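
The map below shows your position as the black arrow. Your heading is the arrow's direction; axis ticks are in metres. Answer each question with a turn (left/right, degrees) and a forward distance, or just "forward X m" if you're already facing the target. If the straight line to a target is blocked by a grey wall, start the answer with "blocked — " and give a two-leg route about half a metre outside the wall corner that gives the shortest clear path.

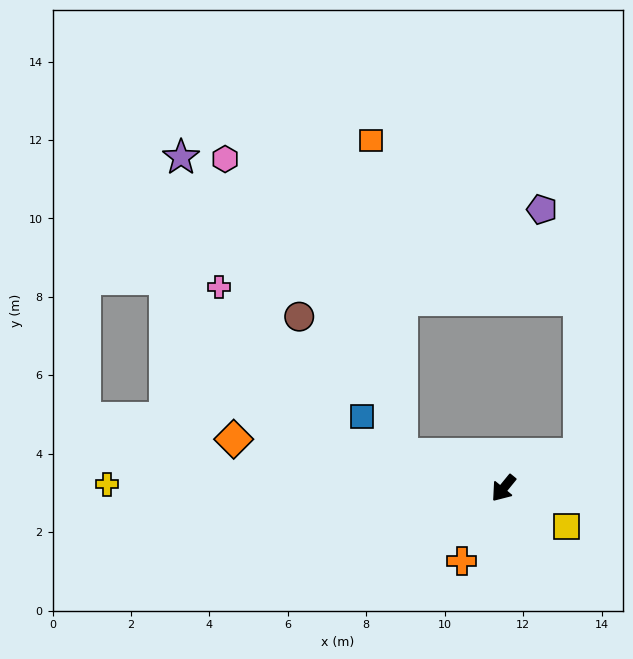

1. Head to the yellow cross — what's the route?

turn right 51°, forward 10.1 m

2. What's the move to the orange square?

blocked — turn right 69°, forward 2.8 m, then turn right 66°, forward 8.0 m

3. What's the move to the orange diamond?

turn right 61°, forward 7.0 m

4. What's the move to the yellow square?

turn left 98°, forward 1.9 m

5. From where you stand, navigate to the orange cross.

turn left 9°, forward 2.1 m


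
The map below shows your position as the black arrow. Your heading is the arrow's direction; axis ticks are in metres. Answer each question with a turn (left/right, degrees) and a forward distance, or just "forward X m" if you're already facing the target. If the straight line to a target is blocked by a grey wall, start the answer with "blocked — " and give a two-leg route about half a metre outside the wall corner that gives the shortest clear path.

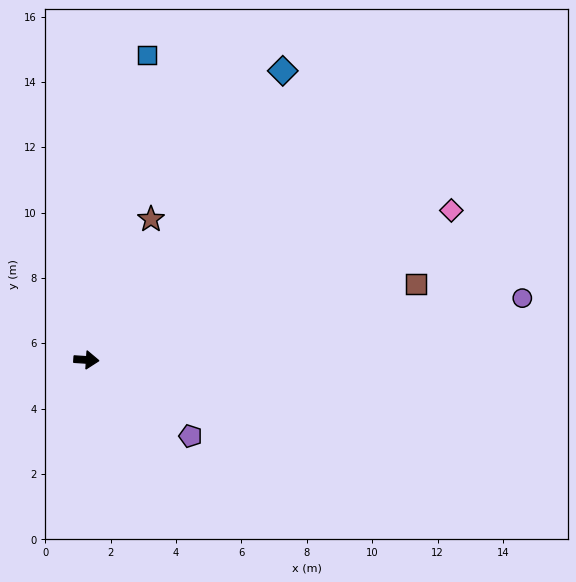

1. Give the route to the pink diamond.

turn left 26°, forward 12.1 m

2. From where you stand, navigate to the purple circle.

turn left 12°, forward 13.5 m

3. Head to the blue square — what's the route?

turn left 82°, forward 9.5 m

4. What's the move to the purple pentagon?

turn right 33°, forward 3.9 m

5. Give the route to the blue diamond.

turn left 59°, forward 10.7 m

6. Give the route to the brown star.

turn left 69°, forward 4.7 m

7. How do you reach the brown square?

turn left 17°, forward 10.3 m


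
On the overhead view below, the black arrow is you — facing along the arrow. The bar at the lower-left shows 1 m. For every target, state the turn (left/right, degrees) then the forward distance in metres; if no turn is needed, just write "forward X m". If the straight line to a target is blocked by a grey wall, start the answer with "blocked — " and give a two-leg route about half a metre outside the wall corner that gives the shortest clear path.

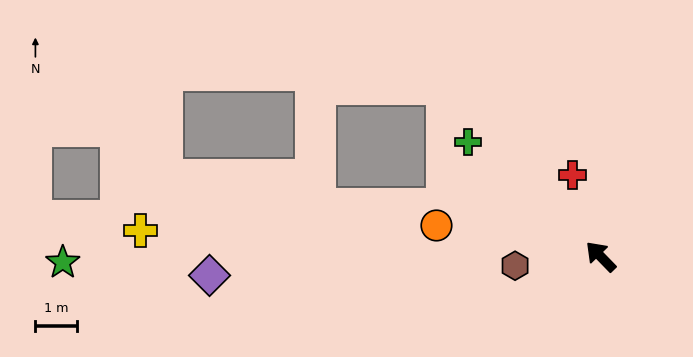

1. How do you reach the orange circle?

turn left 35°, forward 4.0 m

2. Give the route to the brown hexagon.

turn left 52°, forward 2.0 m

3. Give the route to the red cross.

turn right 25°, forward 2.0 m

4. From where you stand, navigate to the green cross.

turn left 5°, forward 4.2 m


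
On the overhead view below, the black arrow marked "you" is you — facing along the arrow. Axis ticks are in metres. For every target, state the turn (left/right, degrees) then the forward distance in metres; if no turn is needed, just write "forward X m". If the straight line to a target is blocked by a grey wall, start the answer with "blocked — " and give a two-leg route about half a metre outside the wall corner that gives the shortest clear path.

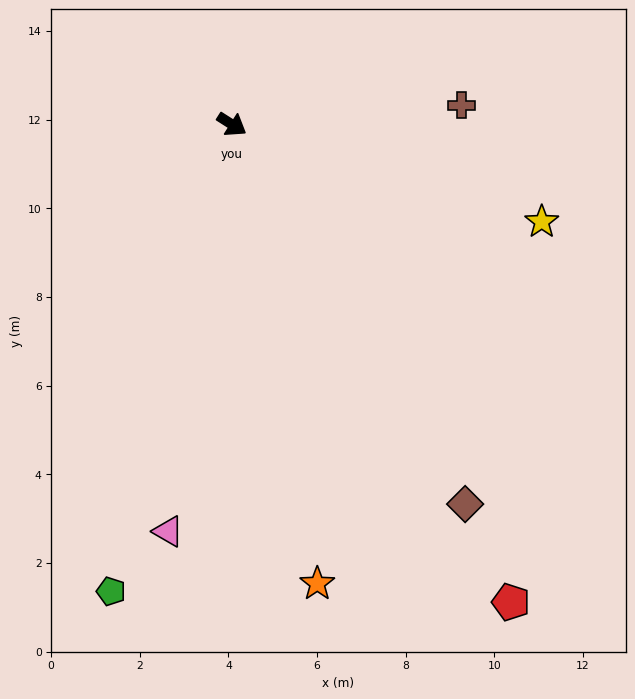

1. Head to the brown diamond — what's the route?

turn right 26°, forward 10.1 m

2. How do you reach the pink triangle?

turn right 66°, forward 9.3 m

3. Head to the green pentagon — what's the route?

turn right 72°, forward 10.9 m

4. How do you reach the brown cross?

turn left 37°, forward 5.2 m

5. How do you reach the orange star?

turn right 47°, forward 10.5 m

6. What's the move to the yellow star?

turn left 15°, forward 7.3 m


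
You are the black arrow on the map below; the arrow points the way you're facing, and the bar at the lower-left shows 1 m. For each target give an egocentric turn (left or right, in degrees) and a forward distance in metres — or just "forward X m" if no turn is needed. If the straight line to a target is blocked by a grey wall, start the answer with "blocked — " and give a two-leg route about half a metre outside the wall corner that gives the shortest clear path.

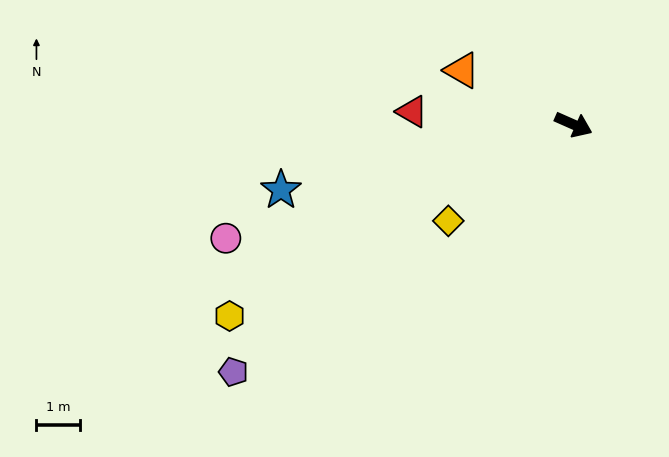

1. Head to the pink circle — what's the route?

turn right 138°, forward 8.4 m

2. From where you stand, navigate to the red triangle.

turn right 161°, forward 3.7 m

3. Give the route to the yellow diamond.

turn right 119°, forward 3.6 m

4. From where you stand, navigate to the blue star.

turn right 144°, forward 6.9 m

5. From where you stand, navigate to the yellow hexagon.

turn right 127°, forward 9.0 m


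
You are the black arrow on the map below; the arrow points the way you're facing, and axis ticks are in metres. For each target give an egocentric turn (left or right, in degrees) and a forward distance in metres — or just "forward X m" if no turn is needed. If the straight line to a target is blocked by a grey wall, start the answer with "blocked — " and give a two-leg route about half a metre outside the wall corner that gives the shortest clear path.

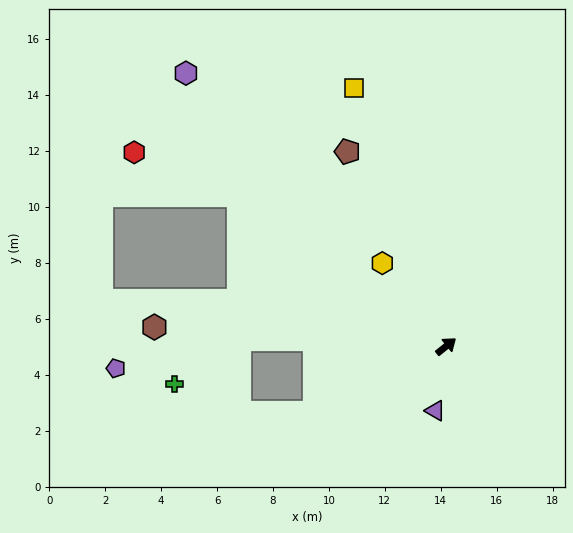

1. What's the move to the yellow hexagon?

turn left 89°, forward 3.7 m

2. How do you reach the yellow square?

turn left 71°, forward 9.8 m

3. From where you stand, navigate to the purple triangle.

turn right 138°, forward 2.3 m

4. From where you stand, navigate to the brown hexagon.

turn left 137°, forward 10.5 m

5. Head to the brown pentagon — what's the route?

turn left 78°, forward 7.8 m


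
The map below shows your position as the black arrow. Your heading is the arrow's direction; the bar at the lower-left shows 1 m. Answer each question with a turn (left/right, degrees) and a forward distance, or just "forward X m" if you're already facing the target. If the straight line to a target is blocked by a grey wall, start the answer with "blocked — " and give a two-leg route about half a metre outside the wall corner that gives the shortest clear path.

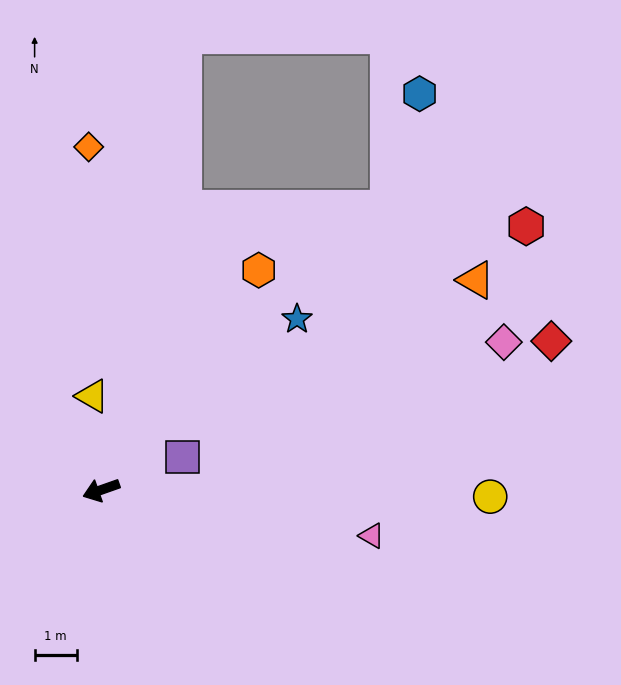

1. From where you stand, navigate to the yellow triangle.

turn right 104°, forward 2.2 m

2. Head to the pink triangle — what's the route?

turn left 151°, forward 6.5 m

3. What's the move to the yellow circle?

turn left 160°, forward 9.2 m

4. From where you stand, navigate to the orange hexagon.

turn right 145°, forward 6.4 m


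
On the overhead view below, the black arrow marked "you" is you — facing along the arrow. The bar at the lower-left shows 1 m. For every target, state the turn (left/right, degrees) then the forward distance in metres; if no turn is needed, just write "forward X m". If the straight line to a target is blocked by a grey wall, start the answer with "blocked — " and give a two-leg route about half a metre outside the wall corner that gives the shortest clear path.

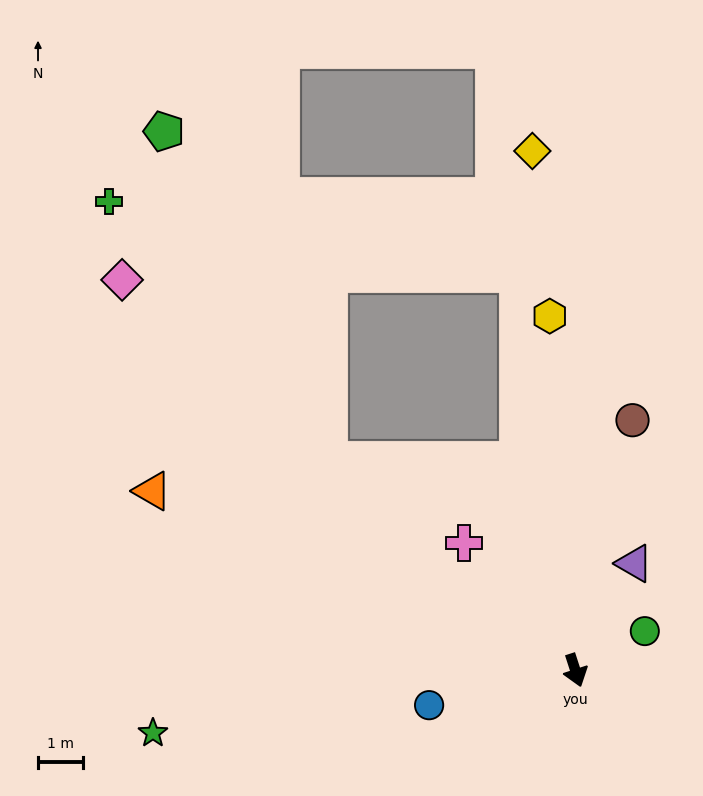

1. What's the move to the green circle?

turn left 101°, forward 1.8 m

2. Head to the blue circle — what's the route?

turn right 95°, forward 3.4 m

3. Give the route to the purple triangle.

turn left 133°, forward 2.7 m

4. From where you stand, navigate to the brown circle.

turn left 149°, forward 5.7 m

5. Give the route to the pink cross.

turn right 157°, forward 3.8 m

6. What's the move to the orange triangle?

turn right 131°, forward 10.3 m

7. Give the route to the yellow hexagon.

turn left 166°, forward 7.9 m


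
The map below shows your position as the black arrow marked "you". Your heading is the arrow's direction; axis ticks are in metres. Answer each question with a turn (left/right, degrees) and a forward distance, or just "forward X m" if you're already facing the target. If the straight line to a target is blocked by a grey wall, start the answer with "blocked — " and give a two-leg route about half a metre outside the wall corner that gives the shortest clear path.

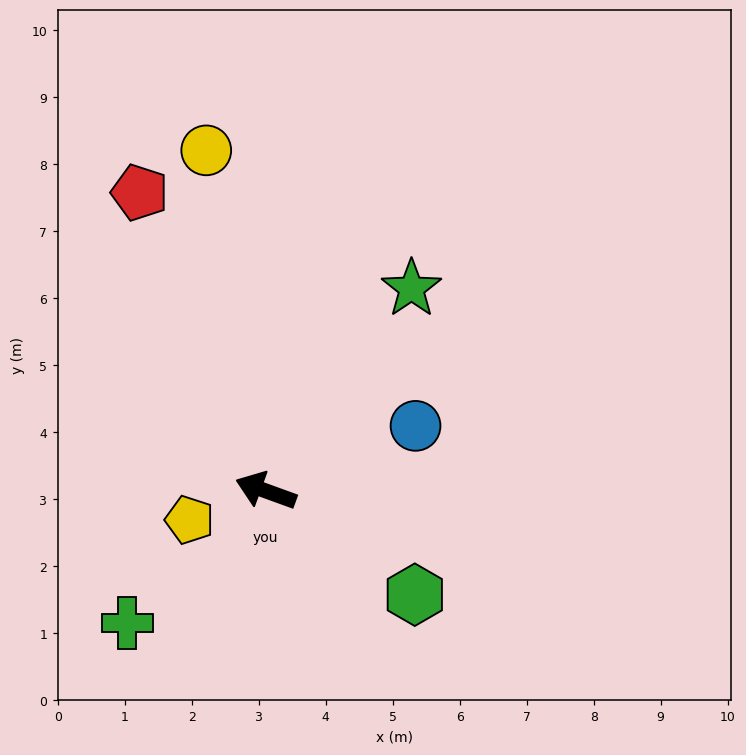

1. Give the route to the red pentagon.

turn right 47°, forward 4.8 m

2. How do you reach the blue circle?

turn right 137°, forward 2.4 m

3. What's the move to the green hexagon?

turn left 165°, forward 2.7 m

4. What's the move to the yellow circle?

turn right 60°, forward 5.2 m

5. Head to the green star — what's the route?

turn right 106°, forward 3.7 m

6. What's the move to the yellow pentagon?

turn left 41°, forward 1.2 m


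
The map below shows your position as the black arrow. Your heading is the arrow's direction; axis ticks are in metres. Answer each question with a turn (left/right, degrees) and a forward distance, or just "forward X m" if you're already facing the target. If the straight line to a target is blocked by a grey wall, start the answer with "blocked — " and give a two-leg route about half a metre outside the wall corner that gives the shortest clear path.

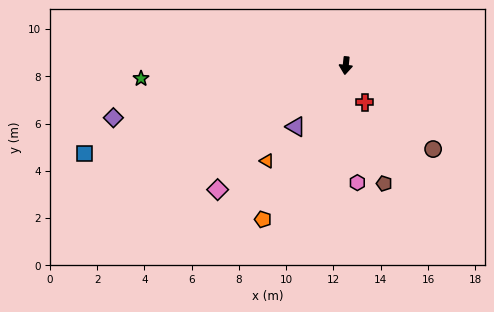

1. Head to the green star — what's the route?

turn right 81°, forward 8.7 m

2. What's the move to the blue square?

turn right 66°, forward 11.7 m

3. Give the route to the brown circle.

turn left 52°, forward 5.1 m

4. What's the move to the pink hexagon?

turn left 12°, forward 5.0 m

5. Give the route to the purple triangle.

turn right 33°, forward 3.3 m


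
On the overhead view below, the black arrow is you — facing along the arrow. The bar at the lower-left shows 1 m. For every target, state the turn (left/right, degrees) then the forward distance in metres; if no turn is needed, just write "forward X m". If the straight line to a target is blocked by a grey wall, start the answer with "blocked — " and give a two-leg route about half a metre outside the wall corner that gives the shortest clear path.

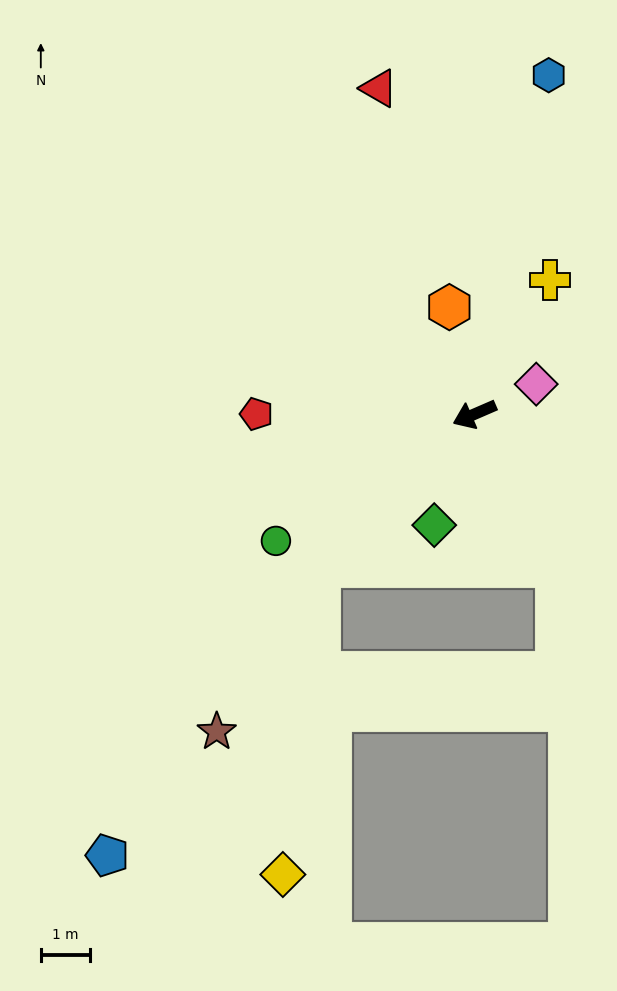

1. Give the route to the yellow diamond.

blocked — turn left 21°, forward 4.4 m, then turn left 39°, forward 6.3 m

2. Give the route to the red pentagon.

turn right 23°, forward 4.4 m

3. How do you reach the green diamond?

turn left 47°, forward 2.4 m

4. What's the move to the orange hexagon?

turn right 100°, forward 2.2 m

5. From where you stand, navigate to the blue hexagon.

turn right 126°, forward 7.0 m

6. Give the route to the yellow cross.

turn right 143°, forward 3.1 m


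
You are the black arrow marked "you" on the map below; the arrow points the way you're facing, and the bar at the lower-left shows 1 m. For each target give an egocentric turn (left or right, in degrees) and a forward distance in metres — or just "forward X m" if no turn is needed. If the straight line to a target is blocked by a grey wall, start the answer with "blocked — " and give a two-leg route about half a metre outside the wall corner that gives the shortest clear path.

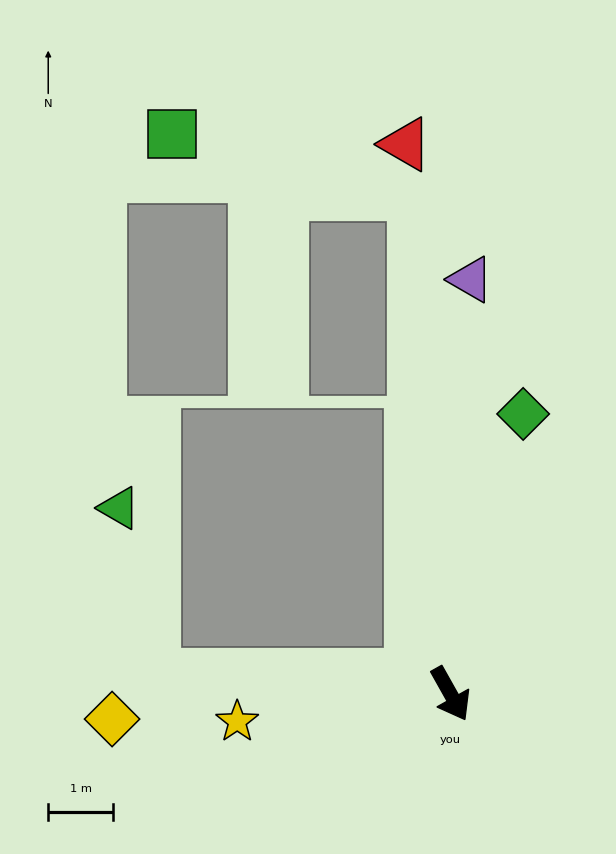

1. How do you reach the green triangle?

blocked — turn right 123°, forward 4.6 m, then turn right 75°, forward 2.6 m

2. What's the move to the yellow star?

turn right 112°, forward 3.3 m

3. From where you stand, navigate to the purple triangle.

turn left 148°, forward 6.4 m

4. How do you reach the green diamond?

turn left 136°, forward 4.4 m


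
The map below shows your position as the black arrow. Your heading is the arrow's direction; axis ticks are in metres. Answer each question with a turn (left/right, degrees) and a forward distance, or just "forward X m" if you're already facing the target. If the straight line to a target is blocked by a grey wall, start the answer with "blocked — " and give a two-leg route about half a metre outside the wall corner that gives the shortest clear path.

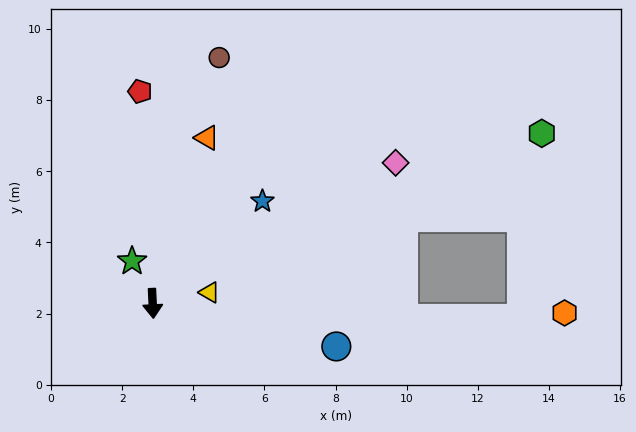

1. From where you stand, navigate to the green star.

turn right 157°, forward 1.3 m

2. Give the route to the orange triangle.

turn left 159°, forward 4.9 m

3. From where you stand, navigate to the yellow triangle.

turn left 98°, forward 1.6 m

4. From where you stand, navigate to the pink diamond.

turn left 117°, forward 7.9 m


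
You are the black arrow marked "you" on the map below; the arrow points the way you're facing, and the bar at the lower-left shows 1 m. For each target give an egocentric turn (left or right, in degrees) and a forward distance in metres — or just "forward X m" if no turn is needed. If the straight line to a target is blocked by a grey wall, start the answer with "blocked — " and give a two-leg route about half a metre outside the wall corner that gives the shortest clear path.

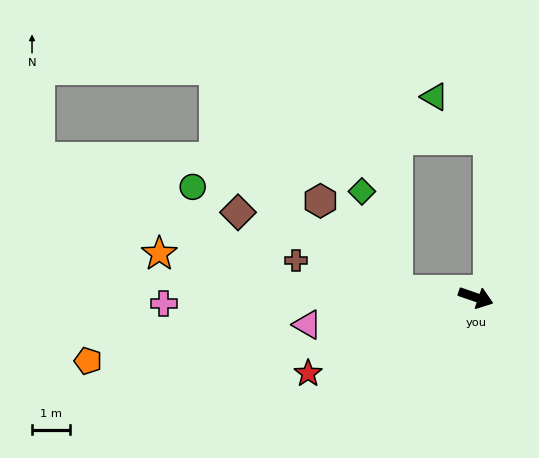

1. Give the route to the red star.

turn right 137°, forward 4.8 m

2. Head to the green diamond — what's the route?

blocked — turn right 165°, forward 2.1 m, then turn right 67°, forward 2.8 m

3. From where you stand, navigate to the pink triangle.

turn right 152°, forward 4.5 m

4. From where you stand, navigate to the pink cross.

turn right 160°, forward 8.2 m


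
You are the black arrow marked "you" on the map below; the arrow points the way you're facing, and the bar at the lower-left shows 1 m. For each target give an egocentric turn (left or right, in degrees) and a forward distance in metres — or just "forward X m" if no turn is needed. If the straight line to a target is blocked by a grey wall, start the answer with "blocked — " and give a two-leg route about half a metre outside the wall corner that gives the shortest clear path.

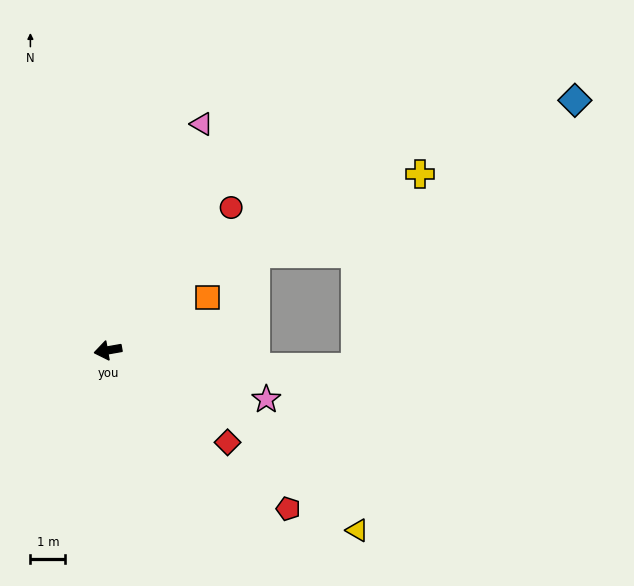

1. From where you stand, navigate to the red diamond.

turn left 132°, forward 4.3 m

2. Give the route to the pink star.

turn left 153°, forward 4.7 m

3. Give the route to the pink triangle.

turn right 122°, forward 7.0 m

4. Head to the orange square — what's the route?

turn right 162°, forward 3.2 m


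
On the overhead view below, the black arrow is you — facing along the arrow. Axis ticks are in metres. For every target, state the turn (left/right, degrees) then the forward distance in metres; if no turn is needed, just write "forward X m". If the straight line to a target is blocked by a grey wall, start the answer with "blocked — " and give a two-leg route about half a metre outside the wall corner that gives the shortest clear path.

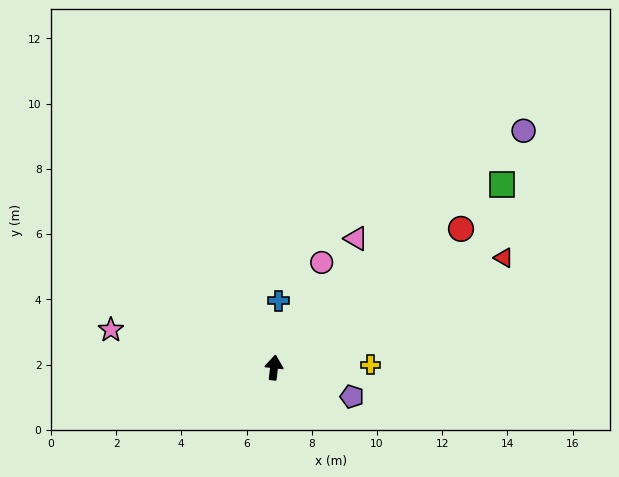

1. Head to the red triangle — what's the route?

turn right 58°, forward 7.8 m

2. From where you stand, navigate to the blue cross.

turn left 3°, forward 2.1 m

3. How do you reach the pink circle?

turn right 18°, forward 3.5 m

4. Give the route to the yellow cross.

turn right 82°, forward 3.0 m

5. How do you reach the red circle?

turn right 47°, forward 7.1 m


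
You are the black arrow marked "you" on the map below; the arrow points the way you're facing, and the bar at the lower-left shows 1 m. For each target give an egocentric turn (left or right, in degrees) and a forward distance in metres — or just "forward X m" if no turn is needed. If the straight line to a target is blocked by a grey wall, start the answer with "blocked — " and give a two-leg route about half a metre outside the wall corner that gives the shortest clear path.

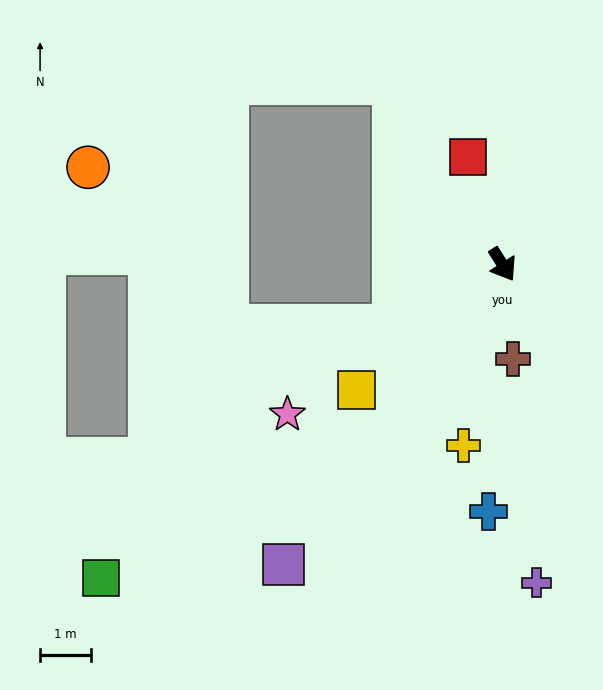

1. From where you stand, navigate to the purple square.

turn right 68°, forward 7.2 m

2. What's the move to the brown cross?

turn right 26°, forward 1.9 m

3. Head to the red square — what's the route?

turn left 166°, forward 2.2 m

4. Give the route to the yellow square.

turn right 82°, forward 3.7 m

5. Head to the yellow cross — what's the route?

turn right 45°, forward 3.6 m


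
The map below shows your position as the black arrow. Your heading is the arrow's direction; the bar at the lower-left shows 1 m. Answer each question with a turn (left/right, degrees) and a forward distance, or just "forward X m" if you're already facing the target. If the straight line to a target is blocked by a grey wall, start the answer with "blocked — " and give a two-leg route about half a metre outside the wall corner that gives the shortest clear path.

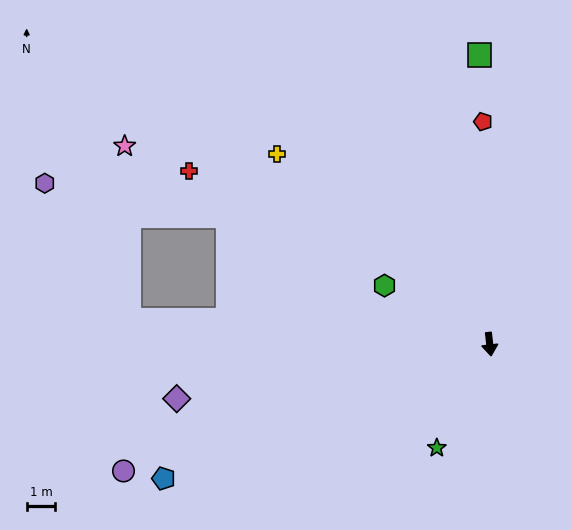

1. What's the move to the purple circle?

turn right 77°, forward 13.5 m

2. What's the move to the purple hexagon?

blocked — turn right 100°, forward 12.5 m, then turn right 55°, forward 5.6 m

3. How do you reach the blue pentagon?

turn right 74°, forward 12.2 m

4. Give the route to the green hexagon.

turn right 126°, forward 4.2 m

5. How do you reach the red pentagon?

turn left 175°, forward 7.7 m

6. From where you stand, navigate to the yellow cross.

turn right 138°, forward 9.9 m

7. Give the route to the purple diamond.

turn right 87°, forward 11.0 m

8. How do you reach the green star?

turn right 34°, forward 4.0 m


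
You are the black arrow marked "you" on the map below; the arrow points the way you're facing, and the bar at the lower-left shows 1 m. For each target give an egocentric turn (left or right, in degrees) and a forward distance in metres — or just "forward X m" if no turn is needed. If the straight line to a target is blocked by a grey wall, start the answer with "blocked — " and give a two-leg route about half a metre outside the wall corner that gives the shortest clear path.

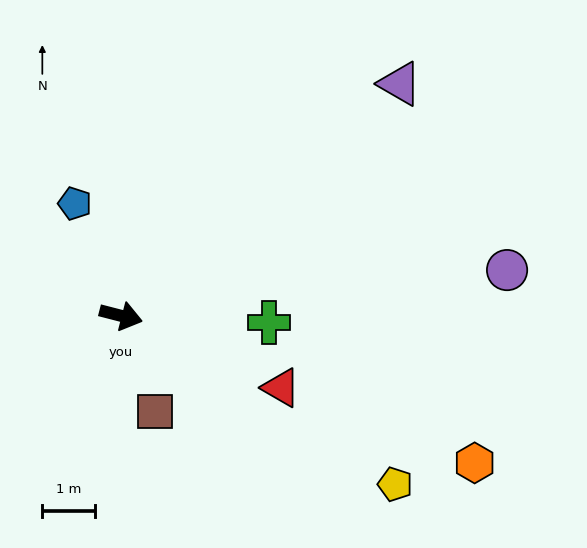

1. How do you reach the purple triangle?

turn left 54°, forward 6.8 m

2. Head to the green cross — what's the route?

turn left 12°, forward 2.8 m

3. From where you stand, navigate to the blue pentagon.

turn left 127°, forward 2.3 m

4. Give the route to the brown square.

turn right 56°, forward 1.9 m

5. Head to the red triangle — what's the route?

turn right 10°, forward 3.3 m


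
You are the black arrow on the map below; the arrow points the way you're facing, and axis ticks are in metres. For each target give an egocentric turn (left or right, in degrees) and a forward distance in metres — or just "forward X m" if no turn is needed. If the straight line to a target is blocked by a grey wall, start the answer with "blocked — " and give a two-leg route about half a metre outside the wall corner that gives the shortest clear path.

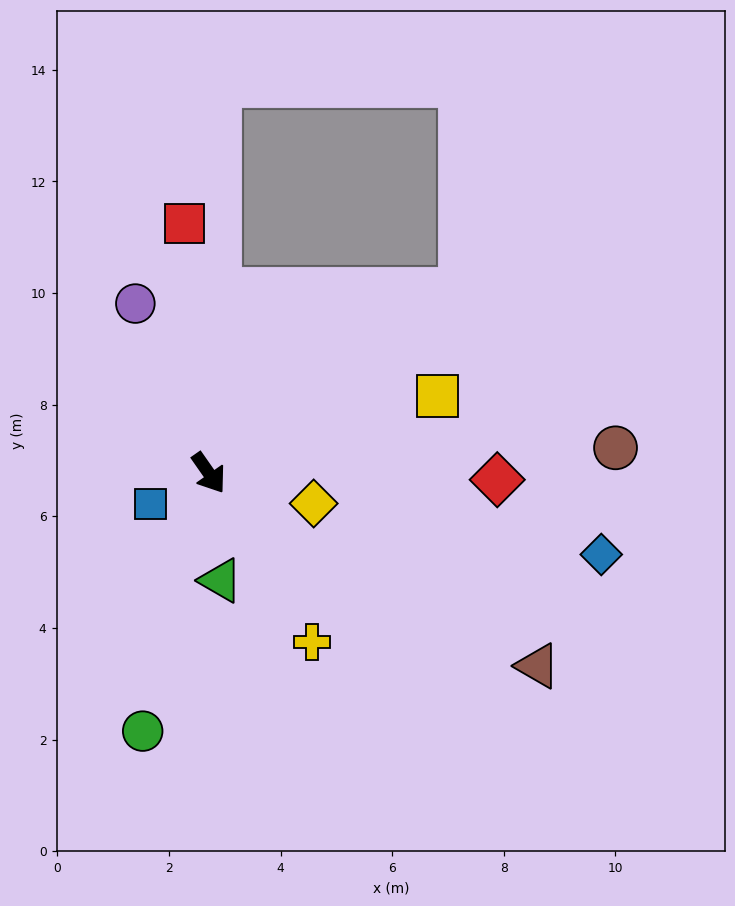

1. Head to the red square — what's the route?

turn left 151°, forward 4.5 m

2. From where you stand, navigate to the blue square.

turn right 97°, forward 1.2 m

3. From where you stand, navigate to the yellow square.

turn left 74°, forward 4.3 m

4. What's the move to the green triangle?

turn right 29°, forward 1.9 m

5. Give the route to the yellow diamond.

turn left 39°, forward 2.0 m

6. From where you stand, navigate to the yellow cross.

turn right 3°, forward 3.5 m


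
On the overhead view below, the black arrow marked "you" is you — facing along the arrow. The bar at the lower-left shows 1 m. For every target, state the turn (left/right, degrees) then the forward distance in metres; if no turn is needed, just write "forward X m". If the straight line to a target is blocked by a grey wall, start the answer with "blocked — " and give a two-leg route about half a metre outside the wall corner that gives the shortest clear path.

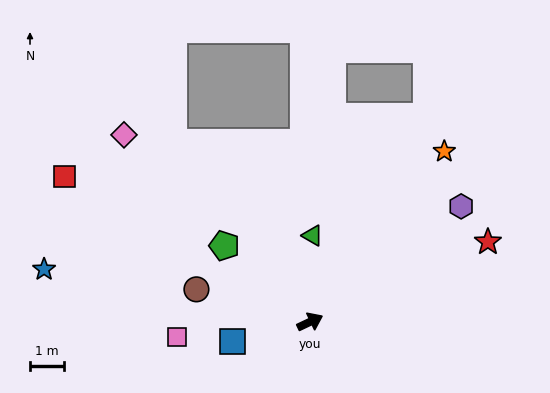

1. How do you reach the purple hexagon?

turn left 12°, forward 5.6 m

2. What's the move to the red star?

forward 5.8 m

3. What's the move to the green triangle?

turn left 63°, forward 2.6 m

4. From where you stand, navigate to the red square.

turn left 124°, forward 8.5 m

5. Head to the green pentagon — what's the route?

turn left 113°, forward 3.4 m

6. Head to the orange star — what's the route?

turn left 26°, forward 6.4 m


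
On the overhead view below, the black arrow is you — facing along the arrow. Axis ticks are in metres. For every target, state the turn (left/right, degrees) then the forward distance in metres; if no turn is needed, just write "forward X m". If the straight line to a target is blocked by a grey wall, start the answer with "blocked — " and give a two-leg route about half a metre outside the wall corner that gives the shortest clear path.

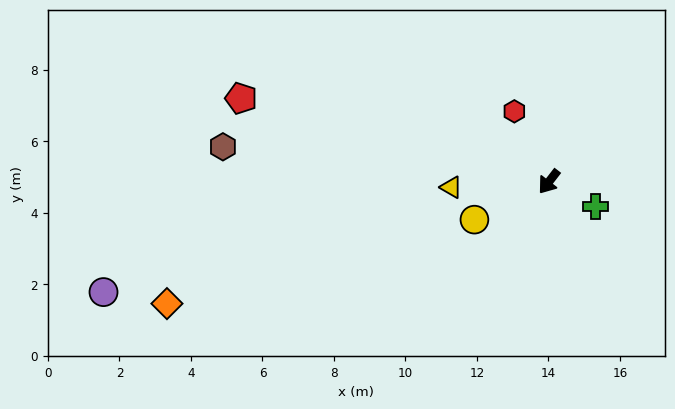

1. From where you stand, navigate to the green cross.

turn left 100°, forward 1.5 m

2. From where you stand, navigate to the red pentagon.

turn right 67°, forward 8.9 m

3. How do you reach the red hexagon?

turn right 116°, forward 2.2 m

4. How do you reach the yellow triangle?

turn right 49°, forward 2.7 m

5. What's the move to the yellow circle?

turn right 25°, forward 2.3 m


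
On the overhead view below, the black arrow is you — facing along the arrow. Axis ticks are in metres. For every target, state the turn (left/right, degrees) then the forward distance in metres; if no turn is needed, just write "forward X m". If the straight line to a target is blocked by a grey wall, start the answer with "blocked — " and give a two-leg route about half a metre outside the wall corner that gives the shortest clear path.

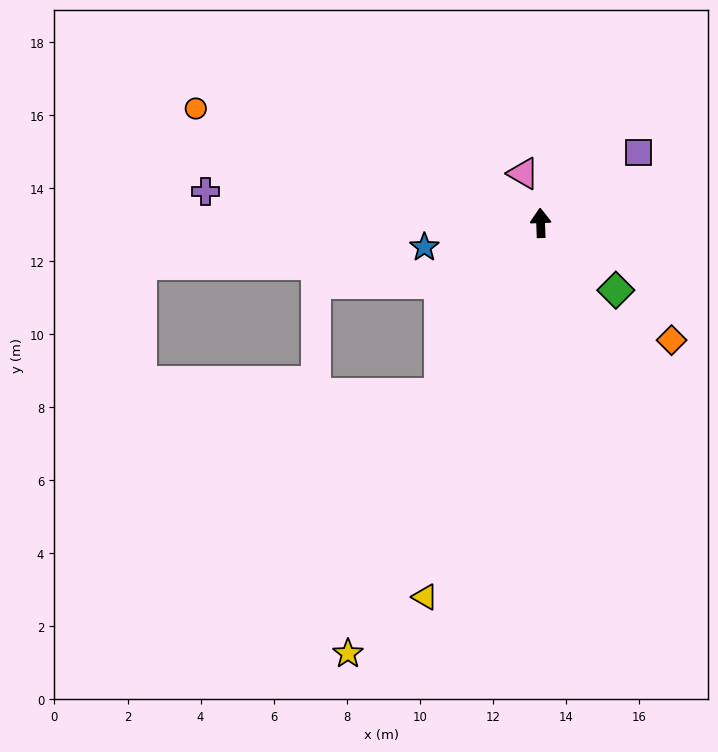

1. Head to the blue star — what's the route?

turn left 100°, forward 3.2 m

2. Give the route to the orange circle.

turn left 70°, forward 9.9 m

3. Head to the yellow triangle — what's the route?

turn left 161°, forward 10.7 m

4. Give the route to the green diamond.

turn right 134°, forward 2.8 m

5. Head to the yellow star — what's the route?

turn left 154°, forward 12.9 m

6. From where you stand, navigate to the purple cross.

turn left 83°, forward 9.2 m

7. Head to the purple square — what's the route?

turn right 56°, forward 3.3 m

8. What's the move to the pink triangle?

turn left 17°, forward 1.4 m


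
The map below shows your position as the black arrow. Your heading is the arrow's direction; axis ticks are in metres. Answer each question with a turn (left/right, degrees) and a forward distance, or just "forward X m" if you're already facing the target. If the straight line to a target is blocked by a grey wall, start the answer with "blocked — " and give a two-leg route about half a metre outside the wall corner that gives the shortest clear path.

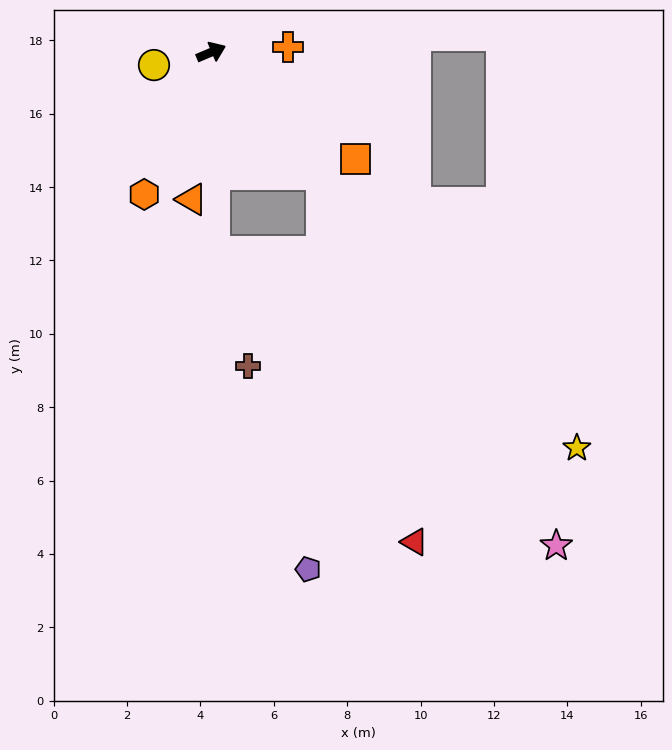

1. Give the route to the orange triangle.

turn right 120°, forward 4.0 m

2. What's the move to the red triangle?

blocked — turn right 71°, forward 4.5 m, then turn right 28°, forward 10.3 m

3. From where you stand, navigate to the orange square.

turn right 59°, forward 4.9 m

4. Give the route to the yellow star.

turn right 70°, forward 14.7 m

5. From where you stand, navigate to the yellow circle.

turn left 170°, forward 1.6 m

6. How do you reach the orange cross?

turn right 19°, forward 2.1 m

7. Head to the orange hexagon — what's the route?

turn right 138°, forward 4.3 m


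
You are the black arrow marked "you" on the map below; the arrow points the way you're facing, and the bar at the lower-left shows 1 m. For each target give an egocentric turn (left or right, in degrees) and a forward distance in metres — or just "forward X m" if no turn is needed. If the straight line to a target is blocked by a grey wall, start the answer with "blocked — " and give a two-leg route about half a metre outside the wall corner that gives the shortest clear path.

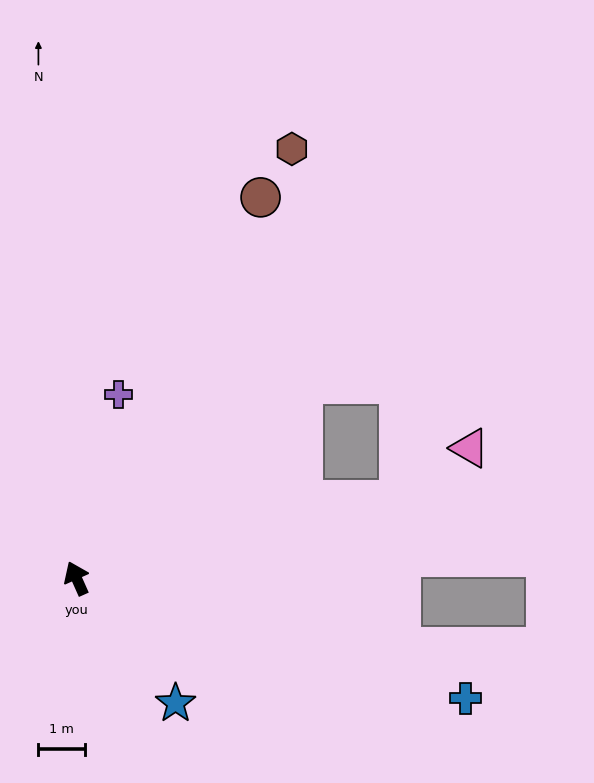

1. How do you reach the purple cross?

turn right 37°, forward 4.0 m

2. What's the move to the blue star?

turn right 166°, forward 3.4 m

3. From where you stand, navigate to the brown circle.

turn right 50°, forward 9.0 m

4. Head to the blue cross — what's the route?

turn right 131°, forward 8.7 m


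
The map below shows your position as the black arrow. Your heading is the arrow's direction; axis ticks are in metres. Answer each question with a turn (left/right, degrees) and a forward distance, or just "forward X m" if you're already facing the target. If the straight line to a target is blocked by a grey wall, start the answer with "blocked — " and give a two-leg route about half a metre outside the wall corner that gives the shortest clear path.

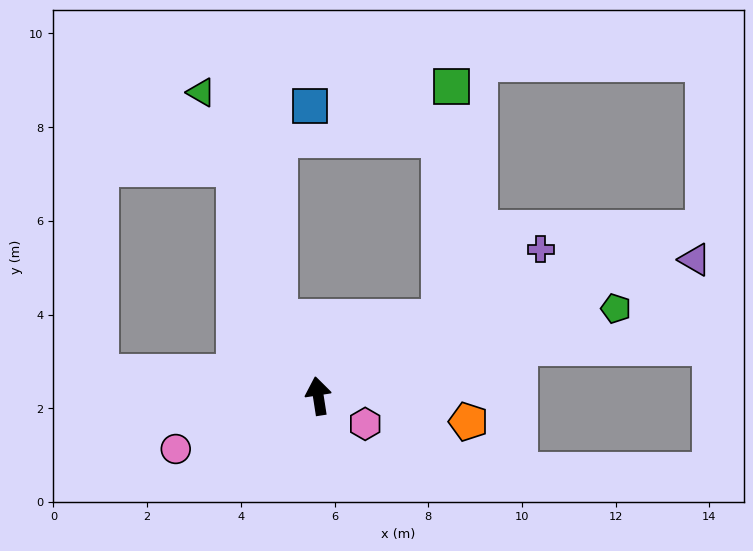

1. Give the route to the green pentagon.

turn right 82°, forward 6.6 m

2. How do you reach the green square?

blocked — turn right 67°, forward 3.1 m, then turn left 56°, forward 5.0 m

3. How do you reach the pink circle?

turn left 102°, forward 3.2 m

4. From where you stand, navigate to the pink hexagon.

turn right 130°, forward 1.2 m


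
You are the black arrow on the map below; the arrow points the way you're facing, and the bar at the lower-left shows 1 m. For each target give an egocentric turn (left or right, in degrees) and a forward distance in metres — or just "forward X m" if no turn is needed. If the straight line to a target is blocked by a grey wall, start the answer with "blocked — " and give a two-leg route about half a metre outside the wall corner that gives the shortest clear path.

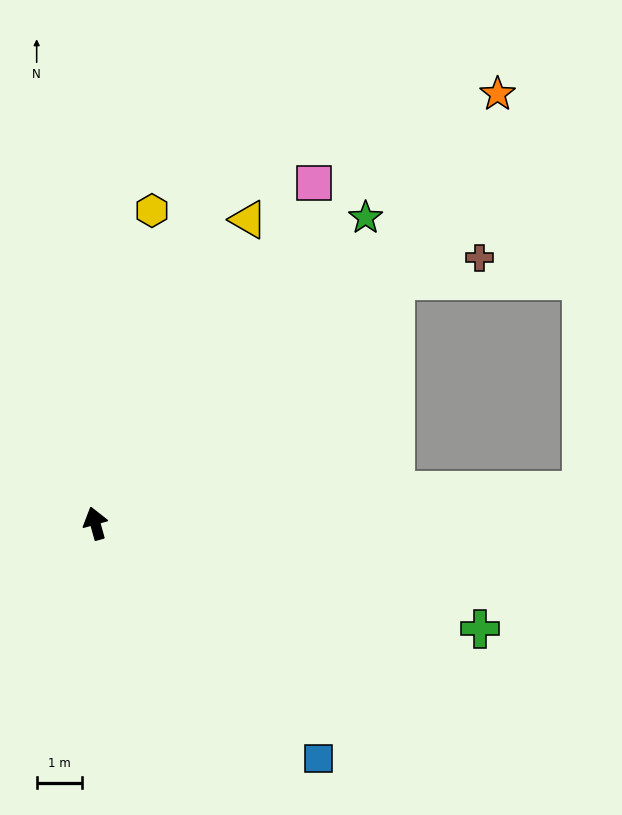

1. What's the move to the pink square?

turn right 48°, forward 8.9 m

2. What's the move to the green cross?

turn right 121°, forward 8.8 m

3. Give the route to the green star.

turn right 57°, forward 9.0 m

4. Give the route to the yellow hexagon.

turn right 26°, forward 7.0 m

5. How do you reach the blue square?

turn right 152°, forward 7.1 m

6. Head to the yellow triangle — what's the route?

turn right 42°, forward 7.5 m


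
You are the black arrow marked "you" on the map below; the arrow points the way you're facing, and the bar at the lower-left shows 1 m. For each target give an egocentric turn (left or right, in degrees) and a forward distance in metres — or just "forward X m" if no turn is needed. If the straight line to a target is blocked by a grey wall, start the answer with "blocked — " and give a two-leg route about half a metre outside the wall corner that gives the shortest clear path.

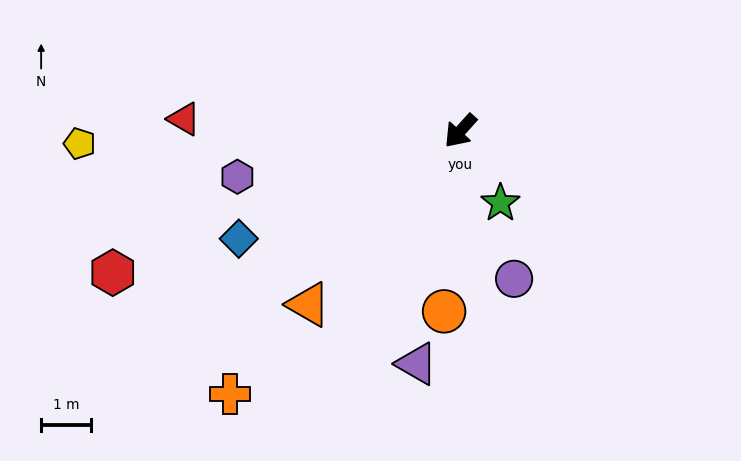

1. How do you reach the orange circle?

turn left 37°, forward 3.6 m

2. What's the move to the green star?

turn left 71°, forward 1.6 m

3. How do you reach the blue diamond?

turn right 22°, forward 4.9 m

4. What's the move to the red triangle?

turn right 50°, forward 5.5 m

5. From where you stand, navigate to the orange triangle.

forward 4.6 m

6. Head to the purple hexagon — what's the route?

turn right 36°, forward 4.5 m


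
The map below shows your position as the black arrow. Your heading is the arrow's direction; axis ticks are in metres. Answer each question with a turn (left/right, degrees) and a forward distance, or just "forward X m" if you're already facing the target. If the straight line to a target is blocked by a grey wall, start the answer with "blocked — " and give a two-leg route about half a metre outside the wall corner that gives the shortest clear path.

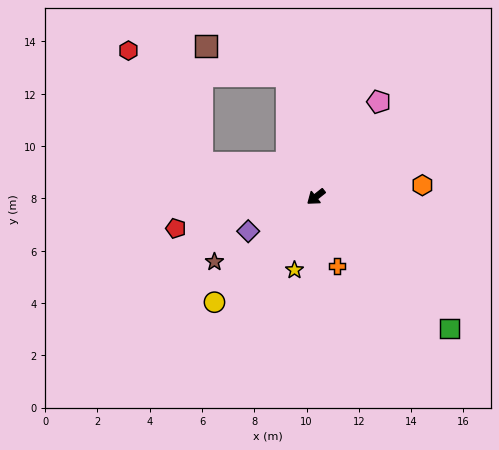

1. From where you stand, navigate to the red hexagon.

blocked — turn right 55°, forward 4.5 m, then turn right 40°, forward 5.1 m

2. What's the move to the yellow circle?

turn left 8°, forward 5.6 m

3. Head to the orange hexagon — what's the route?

turn left 148°, forward 4.1 m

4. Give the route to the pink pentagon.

turn right 162°, forward 4.4 m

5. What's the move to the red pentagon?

turn right 26°, forward 5.5 m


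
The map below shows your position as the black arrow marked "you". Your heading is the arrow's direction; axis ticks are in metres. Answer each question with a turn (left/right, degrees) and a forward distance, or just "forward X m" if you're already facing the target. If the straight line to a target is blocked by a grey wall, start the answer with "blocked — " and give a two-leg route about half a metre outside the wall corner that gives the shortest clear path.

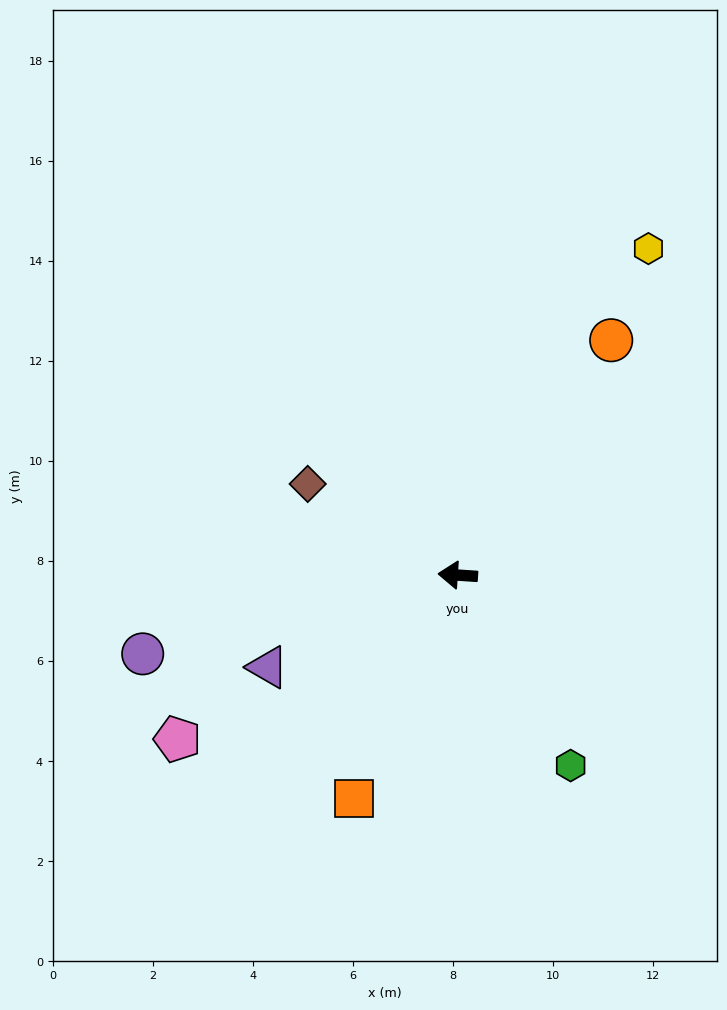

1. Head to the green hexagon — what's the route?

turn left 124°, forward 4.4 m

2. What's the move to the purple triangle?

turn left 30°, forward 4.2 m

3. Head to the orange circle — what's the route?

turn right 119°, forward 5.6 m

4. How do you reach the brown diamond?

turn right 27°, forward 3.5 m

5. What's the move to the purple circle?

turn left 18°, forward 6.5 m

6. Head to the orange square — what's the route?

turn left 69°, forward 4.9 m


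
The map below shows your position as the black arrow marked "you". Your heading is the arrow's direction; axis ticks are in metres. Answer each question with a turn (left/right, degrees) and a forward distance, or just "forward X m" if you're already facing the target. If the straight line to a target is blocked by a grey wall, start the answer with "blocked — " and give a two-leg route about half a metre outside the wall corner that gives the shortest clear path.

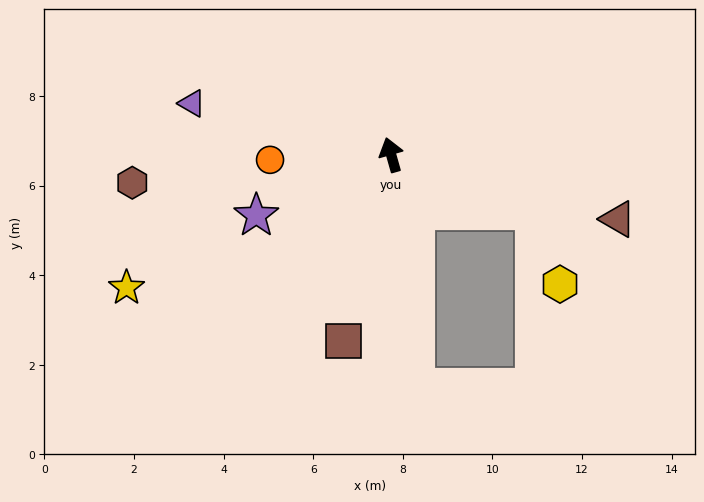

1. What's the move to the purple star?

turn left 98°, forward 3.3 m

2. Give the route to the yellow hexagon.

blocked — turn right 127°, forward 3.4 m, then turn right 49°, forward 1.7 m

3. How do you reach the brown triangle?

turn right 122°, forward 5.3 m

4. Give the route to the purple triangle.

turn left 60°, forward 4.6 m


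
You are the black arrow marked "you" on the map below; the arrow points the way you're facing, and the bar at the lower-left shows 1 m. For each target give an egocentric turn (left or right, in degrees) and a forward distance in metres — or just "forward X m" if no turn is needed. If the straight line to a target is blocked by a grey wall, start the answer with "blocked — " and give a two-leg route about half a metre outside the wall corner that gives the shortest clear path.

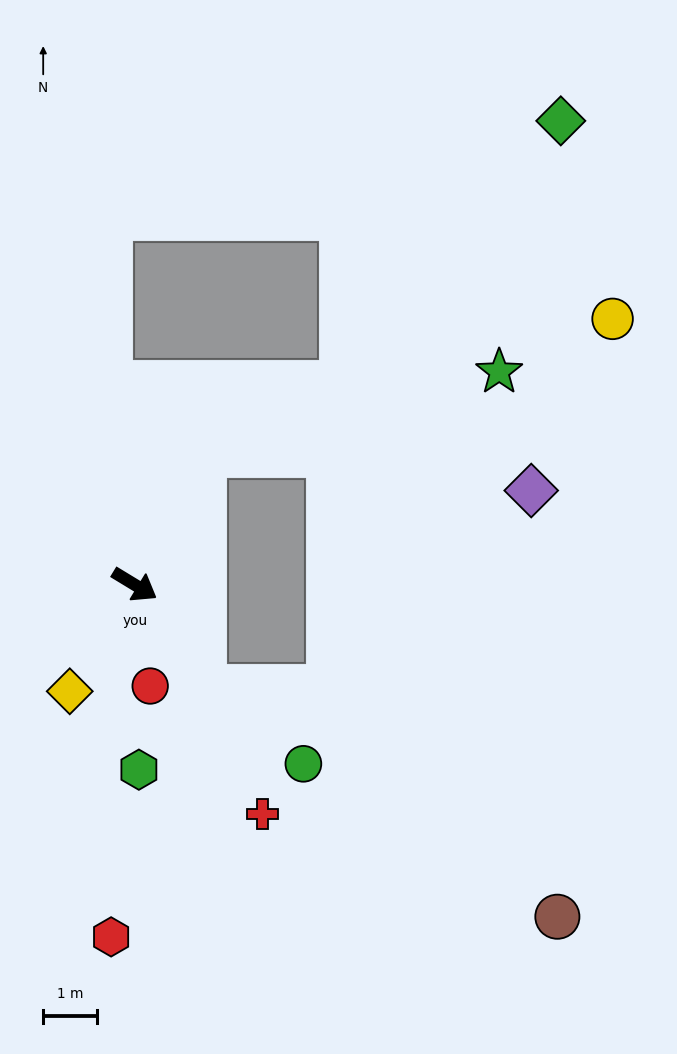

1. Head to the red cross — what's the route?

turn right 30°, forward 4.9 m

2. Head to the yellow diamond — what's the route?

turn right 90°, forward 2.3 m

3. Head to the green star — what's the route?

blocked — turn left 93°, forward 2.7 m, then turn right 46°, forward 5.7 m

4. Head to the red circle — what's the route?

turn right 50°, forward 1.9 m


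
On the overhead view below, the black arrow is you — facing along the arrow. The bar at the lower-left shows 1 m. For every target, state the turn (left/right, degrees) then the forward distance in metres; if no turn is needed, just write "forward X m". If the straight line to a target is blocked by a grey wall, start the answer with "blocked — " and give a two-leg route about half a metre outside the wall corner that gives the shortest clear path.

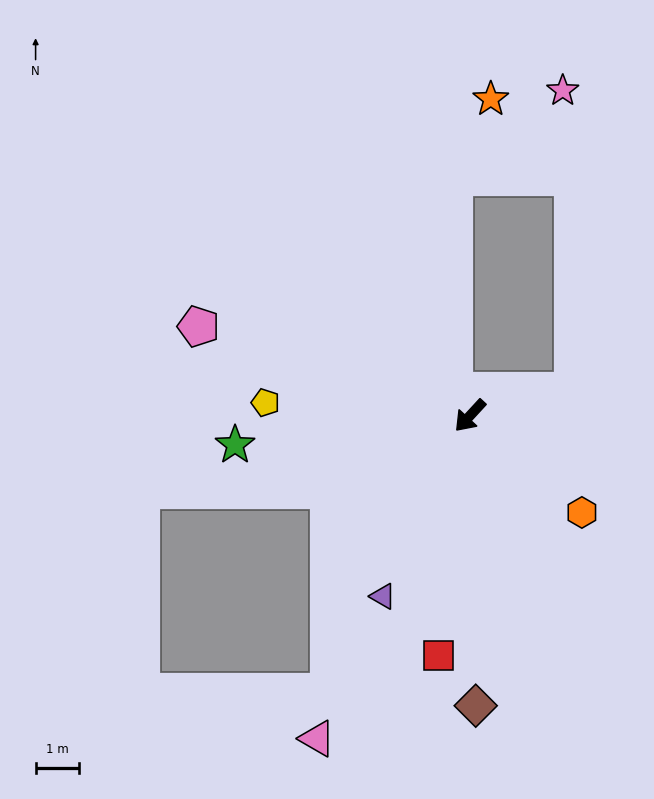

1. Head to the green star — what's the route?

turn right 40°, forward 5.4 m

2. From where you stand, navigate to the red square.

turn left 35°, forward 5.5 m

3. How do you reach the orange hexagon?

turn left 92°, forward 3.4 m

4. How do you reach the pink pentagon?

turn right 66°, forward 6.5 m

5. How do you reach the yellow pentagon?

turn right 51°, forward 4.7 m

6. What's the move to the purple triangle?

turn left 17°, forward 4.6 m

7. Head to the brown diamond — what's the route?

turn left 44°, forward 6.6 m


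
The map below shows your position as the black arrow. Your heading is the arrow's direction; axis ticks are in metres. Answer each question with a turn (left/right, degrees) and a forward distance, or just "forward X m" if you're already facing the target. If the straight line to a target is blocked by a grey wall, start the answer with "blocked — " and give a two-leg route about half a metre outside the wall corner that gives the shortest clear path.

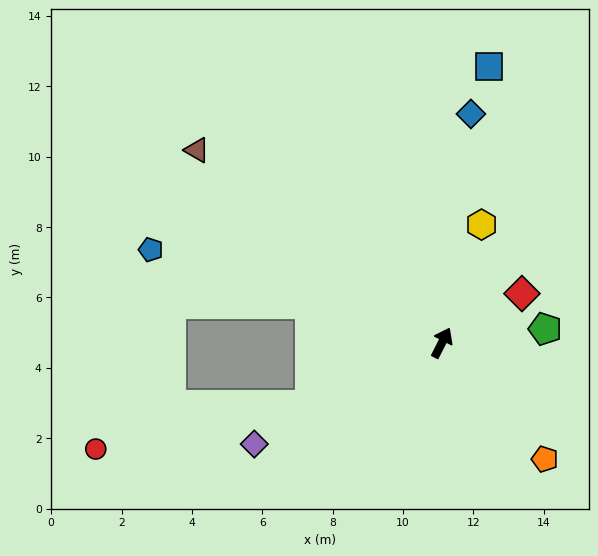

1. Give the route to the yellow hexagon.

turn left 8°, forward 3.5 m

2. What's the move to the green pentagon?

turn right 55°, forward 3.0 m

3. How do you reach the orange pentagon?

turn right 112°, forward 4.4 m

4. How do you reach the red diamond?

turn right 31°, forward 2.7 m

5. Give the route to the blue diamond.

turn left 20°, forward 6.6 m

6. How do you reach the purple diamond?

turn left 145°, forward 6.1 m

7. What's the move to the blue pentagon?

turn left 99°, forward 8.7 m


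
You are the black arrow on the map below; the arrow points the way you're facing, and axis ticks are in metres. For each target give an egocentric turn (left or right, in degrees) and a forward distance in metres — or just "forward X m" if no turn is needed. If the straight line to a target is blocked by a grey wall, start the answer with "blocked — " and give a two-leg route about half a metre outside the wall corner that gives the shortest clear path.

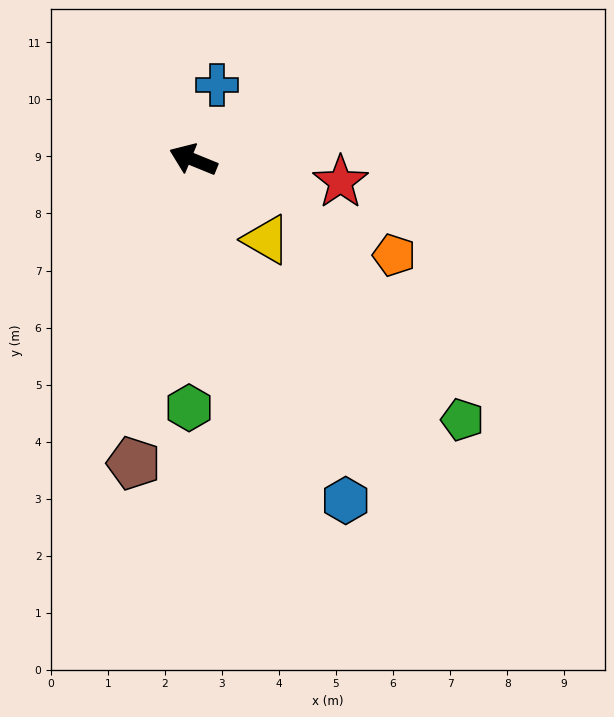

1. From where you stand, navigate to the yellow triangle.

turn left 155°, forward 1.9 m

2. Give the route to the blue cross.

turn right 85°, forward 1.4 m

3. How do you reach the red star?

turn right 166°, forward 2.6 m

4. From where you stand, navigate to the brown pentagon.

turn left 101°, forward 5.4 m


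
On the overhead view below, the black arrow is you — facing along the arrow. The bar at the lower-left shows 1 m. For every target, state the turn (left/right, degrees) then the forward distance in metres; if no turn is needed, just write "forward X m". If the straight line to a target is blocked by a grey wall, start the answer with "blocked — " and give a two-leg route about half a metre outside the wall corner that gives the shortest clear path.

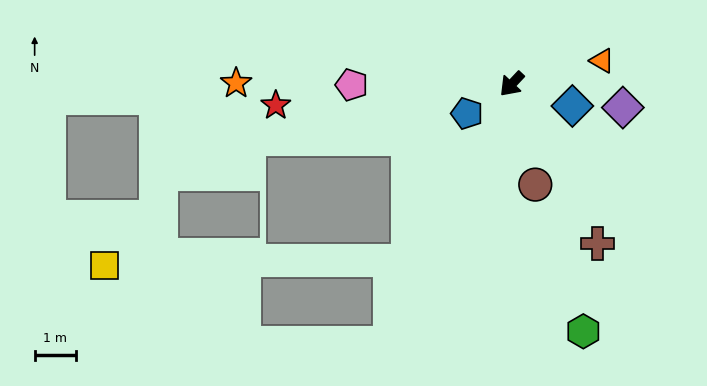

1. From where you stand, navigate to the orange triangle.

turn left 148°, forward 2.3 m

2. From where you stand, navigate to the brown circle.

turn left 56°, forward 2.5 m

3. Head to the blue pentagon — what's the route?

turn right 13°, forward 1.3 m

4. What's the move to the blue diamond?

turn left 113°, forward 1.6 m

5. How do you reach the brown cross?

turn left 72°, forward 4.4 m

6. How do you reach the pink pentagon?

turn right 46°, forward 3.9 m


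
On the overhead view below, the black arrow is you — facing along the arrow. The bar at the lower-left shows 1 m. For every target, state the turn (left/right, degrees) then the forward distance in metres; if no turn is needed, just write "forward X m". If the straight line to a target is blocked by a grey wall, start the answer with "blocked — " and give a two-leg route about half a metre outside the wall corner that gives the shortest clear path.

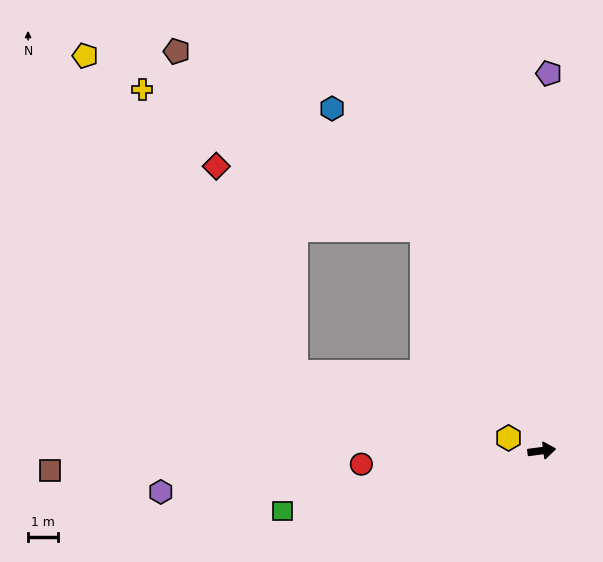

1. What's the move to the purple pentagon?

turn left 81°, forward 12.4 m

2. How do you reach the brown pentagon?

blocked — turn left 111°, forward 8.3 m, then turn left 26°, forward 10.0 m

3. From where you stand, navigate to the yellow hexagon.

turn left 151°, forward 1.2 m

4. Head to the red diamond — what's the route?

blocked — turn left 111°, forward 8.3 m, then turn left 45°, forward 7.1 m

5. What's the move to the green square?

turn right 174°, forward 8.8 m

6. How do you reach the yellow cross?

blocked — turn left 111°, forward 8.3 m, then turn left 35°, forward 10.3 m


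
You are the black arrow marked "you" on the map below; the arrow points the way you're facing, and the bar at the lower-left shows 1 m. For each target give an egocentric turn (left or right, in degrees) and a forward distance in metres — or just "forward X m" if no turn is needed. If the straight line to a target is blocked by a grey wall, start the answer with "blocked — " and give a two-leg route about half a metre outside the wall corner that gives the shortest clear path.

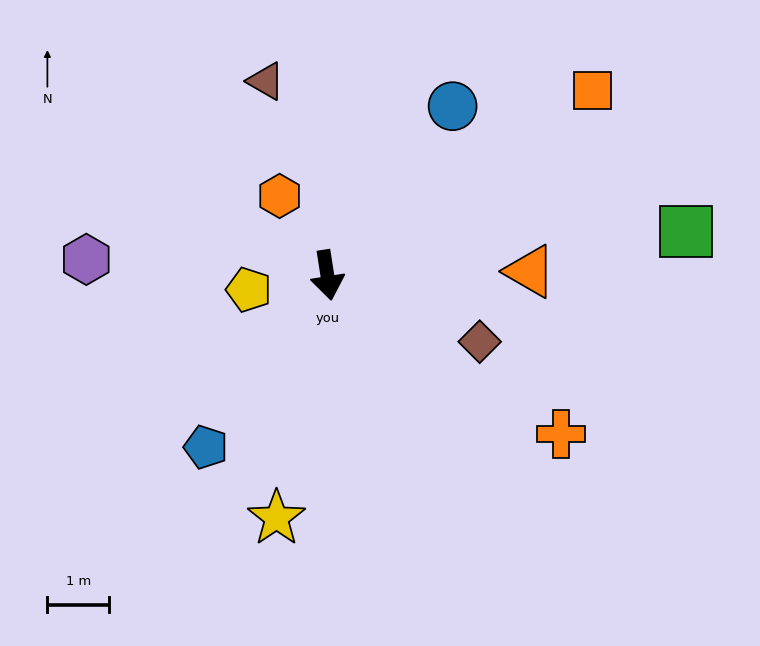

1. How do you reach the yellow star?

turn right 21°, forward 4.0 m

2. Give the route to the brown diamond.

turn left 58°, forward 2.7 m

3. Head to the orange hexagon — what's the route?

turn right 158°, forward 1.5 m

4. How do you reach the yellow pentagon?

turn right 88°, forward 1.3 m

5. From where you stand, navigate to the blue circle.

turn left 135°, forward 3.4 m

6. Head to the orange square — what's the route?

turn left 116°, forward 5.2 m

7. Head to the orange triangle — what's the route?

turn left 82°, forward 3.3 m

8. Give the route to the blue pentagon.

turn right 44°, forward 3.4 m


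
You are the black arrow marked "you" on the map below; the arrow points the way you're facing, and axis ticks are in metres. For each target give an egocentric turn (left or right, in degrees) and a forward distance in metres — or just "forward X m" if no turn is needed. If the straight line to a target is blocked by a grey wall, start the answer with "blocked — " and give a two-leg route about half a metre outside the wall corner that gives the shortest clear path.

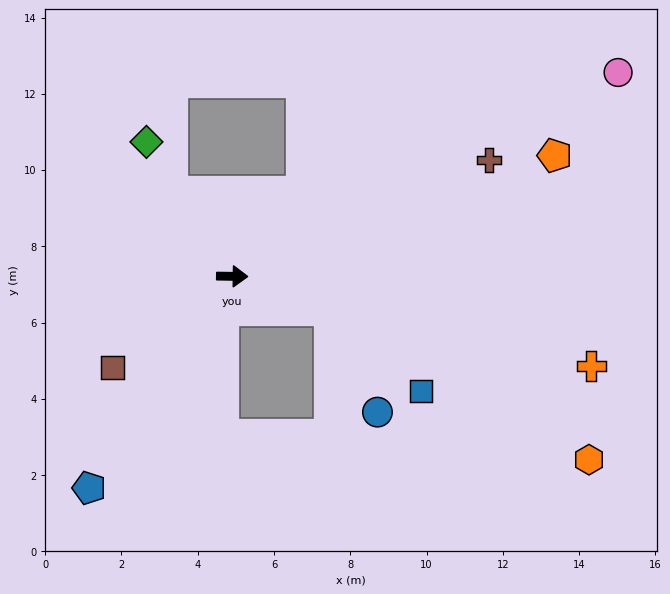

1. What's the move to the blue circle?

blocked — turn right 18°, forward 2.7 m, then turn right 46°, forward 3.0 m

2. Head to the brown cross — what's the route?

turn left 25°, forward 7.4 m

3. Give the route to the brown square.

turn right 142°, forward 3.9 m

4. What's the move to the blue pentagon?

turn right 123°, forward 6.7 m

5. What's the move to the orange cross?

turn right 13°, forward 9.7 m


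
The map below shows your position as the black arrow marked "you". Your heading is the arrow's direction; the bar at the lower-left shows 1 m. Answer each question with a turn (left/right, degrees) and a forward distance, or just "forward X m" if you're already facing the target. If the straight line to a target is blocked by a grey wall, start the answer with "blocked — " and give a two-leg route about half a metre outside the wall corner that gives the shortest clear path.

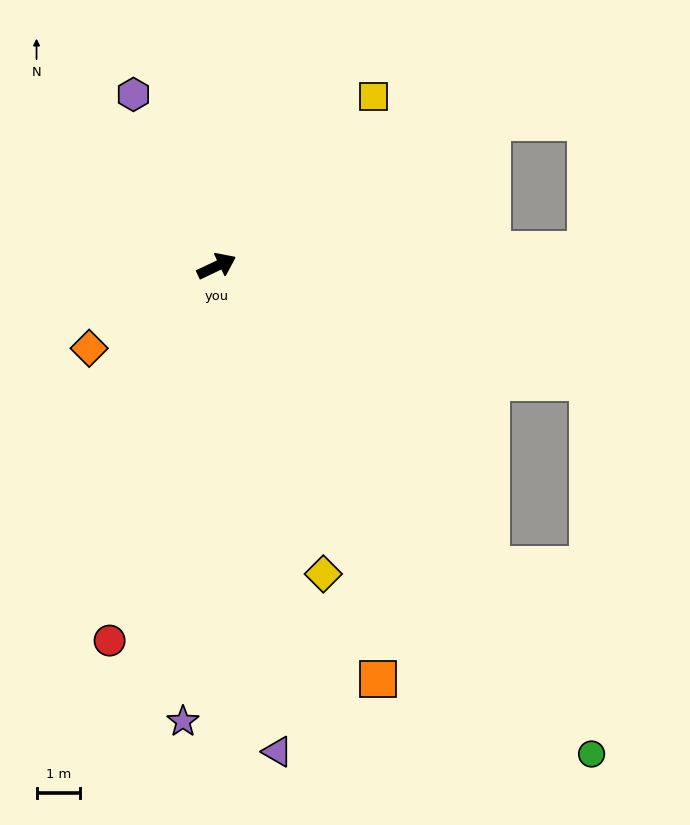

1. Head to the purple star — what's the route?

turn right 120°, forward 10.5 m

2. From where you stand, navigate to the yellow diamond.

turn right 96°, forward 7.5 m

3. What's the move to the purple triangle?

turn right 108°, forward 11.2 m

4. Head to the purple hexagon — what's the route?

turn left 90°, forward 4.4 m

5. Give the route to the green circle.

turn right 78°, forward 14.1 m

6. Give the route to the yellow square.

turn left 22°, forward 5.3 m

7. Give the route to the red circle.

turn right 131°, forward 8.9 m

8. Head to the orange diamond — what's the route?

turn right 173°, forward 3.5 m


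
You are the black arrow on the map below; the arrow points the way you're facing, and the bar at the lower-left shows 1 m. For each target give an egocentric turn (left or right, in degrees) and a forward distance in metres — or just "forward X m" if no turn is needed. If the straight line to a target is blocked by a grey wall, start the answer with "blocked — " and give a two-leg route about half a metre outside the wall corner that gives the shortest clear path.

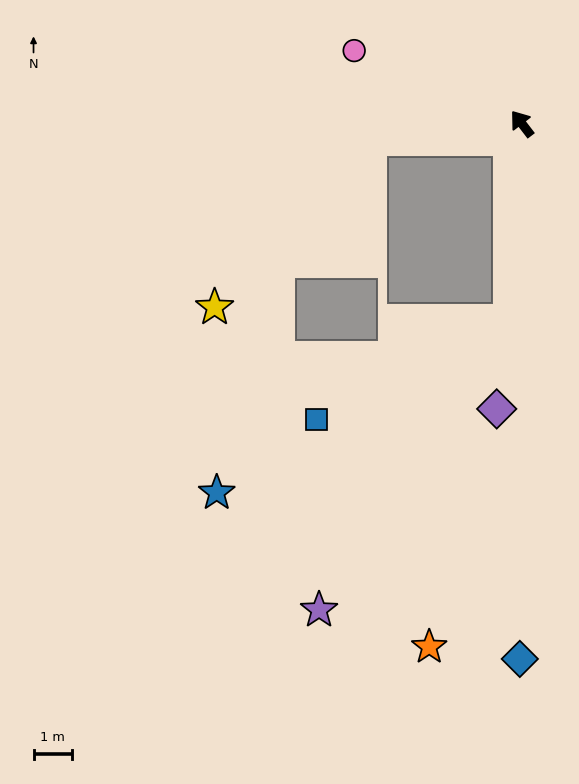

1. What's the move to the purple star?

blocked — turn left 139°, forward 5.1 m, then turn right 30°, forward 9.0 m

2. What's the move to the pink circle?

turn left 29°, forward 4.7 m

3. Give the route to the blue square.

blocked — turn left 139°, forward 5.1 m, then turn right 59°, forward 5.6 m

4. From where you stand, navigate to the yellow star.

blocked — turn left 59°, forward 3.9 m, then turn left 41°, forward 5.9 m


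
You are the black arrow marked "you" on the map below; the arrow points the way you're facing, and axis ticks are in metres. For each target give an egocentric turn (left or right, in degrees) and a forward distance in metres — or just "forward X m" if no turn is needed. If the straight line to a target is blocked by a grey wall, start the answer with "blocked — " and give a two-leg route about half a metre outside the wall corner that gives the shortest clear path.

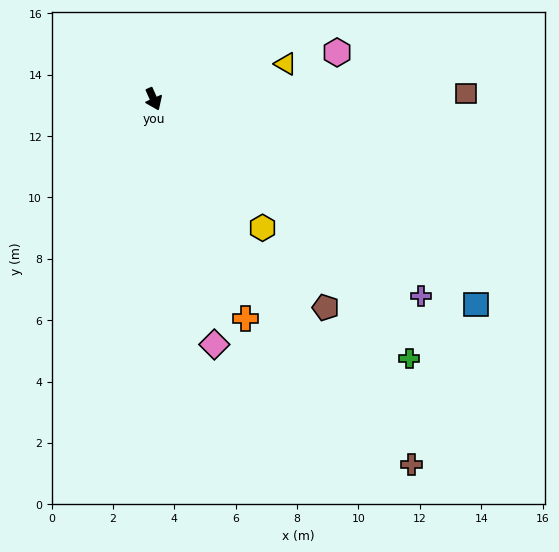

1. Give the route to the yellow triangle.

turn left 81°, forward 4.5 m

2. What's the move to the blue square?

turn left 34°, forward 12.4 m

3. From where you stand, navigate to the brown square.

turn left 67°, forward 10.2 m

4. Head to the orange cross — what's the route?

forward 7.8 m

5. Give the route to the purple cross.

turn left 30°, forward 10.8 m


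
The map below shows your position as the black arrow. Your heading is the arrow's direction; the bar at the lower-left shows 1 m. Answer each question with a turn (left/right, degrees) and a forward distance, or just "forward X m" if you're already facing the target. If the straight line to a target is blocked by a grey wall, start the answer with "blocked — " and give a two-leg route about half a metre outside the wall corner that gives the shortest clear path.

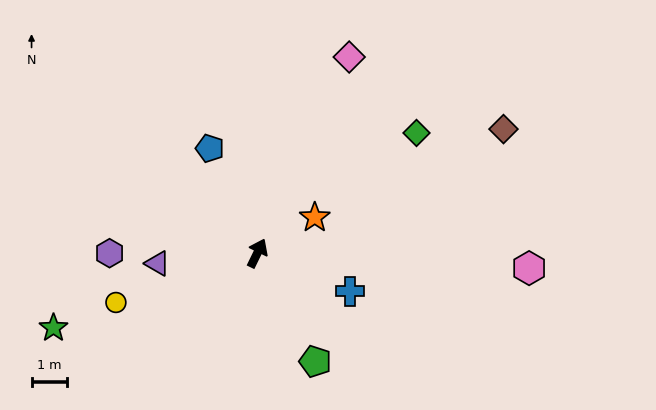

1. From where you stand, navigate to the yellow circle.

turn left 135°, forward 4.2 m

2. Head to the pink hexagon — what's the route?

turn right 67°, forward 7.6 m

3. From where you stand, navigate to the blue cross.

turn right 87°, forward 2.8 m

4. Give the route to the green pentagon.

turn right 126°, forward 3.5 m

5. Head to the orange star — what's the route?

turn right 32°, forward 1.9 m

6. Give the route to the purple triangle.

turn left 122°, forward 2.8 m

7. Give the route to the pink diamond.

forward 6.1 m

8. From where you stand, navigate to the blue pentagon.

turn left 50°, forward 3.2 m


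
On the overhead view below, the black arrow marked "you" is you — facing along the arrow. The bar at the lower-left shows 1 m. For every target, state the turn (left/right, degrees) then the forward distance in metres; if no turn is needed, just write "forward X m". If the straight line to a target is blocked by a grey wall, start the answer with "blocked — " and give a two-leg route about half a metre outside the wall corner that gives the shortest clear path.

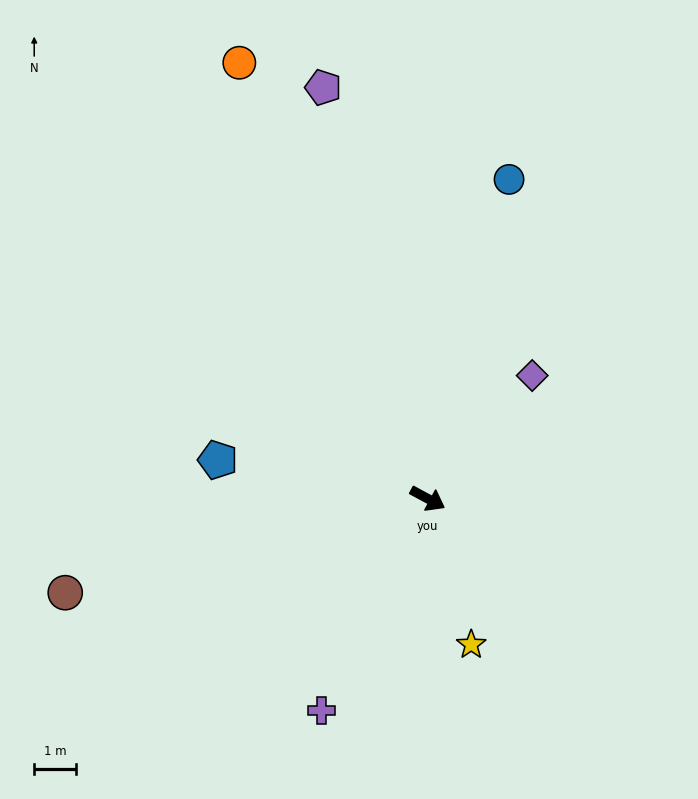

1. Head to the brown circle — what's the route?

turn right 137°, forward 9.0 m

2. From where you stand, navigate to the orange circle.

turn left 142°, forward 11.4 m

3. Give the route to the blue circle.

turn left 104°, forward 7.9 m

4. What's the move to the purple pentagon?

turn left 133°, forward 10.2 m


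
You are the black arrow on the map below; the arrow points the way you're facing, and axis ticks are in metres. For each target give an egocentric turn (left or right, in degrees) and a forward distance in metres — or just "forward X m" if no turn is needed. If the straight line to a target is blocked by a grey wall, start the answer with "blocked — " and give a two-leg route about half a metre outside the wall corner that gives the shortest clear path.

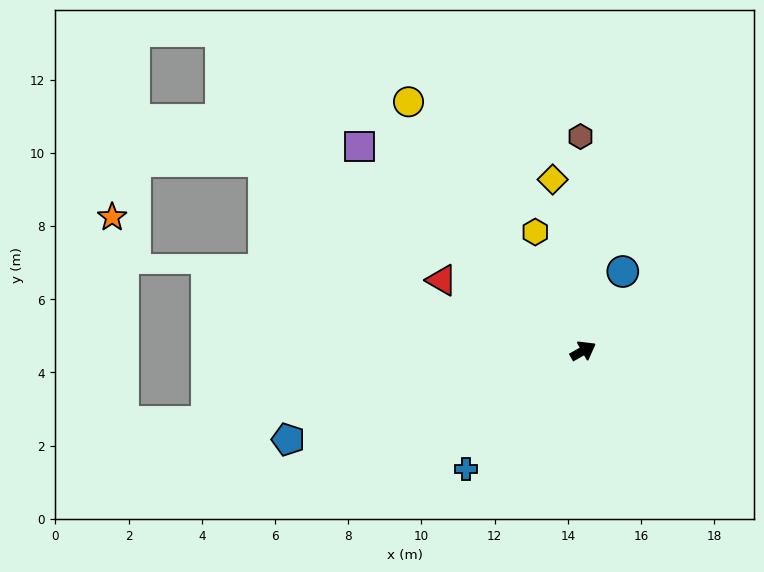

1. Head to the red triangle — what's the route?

turn left 124°, forward 4.3 m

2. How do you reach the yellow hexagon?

turn left 82°, forward 3.5 m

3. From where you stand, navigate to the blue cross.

turn right 164°, forward 4.6 m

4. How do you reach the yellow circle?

turn left 96°, forward 8.3 m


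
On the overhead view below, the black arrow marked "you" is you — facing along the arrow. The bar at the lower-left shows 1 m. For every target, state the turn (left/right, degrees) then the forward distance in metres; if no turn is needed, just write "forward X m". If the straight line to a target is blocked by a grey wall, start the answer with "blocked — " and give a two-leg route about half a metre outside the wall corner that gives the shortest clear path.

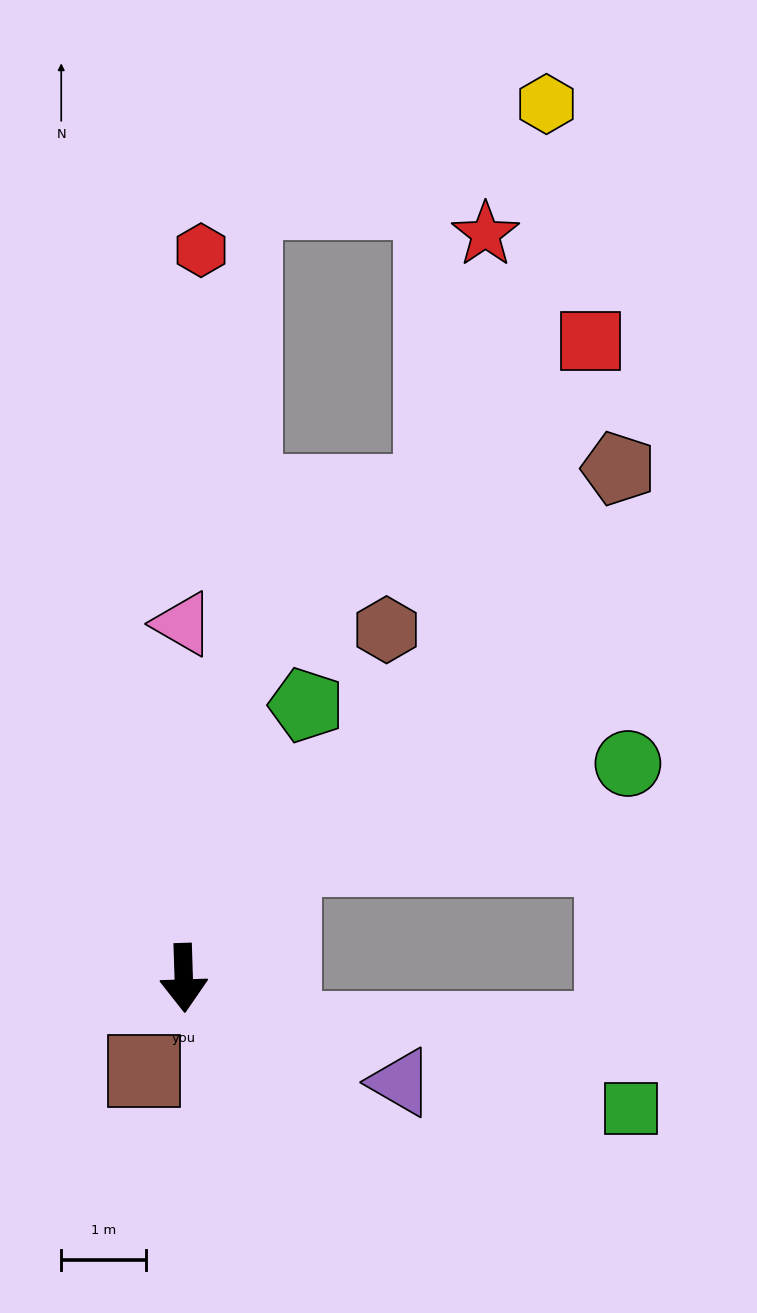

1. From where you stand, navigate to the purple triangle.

turn left 62°, forward 2.8 m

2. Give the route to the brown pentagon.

turn left 138°, forward 7.9 m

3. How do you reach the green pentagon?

turn left 154°, forward 3.5 m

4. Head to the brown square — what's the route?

turn right 25°, forward 1.2 m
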